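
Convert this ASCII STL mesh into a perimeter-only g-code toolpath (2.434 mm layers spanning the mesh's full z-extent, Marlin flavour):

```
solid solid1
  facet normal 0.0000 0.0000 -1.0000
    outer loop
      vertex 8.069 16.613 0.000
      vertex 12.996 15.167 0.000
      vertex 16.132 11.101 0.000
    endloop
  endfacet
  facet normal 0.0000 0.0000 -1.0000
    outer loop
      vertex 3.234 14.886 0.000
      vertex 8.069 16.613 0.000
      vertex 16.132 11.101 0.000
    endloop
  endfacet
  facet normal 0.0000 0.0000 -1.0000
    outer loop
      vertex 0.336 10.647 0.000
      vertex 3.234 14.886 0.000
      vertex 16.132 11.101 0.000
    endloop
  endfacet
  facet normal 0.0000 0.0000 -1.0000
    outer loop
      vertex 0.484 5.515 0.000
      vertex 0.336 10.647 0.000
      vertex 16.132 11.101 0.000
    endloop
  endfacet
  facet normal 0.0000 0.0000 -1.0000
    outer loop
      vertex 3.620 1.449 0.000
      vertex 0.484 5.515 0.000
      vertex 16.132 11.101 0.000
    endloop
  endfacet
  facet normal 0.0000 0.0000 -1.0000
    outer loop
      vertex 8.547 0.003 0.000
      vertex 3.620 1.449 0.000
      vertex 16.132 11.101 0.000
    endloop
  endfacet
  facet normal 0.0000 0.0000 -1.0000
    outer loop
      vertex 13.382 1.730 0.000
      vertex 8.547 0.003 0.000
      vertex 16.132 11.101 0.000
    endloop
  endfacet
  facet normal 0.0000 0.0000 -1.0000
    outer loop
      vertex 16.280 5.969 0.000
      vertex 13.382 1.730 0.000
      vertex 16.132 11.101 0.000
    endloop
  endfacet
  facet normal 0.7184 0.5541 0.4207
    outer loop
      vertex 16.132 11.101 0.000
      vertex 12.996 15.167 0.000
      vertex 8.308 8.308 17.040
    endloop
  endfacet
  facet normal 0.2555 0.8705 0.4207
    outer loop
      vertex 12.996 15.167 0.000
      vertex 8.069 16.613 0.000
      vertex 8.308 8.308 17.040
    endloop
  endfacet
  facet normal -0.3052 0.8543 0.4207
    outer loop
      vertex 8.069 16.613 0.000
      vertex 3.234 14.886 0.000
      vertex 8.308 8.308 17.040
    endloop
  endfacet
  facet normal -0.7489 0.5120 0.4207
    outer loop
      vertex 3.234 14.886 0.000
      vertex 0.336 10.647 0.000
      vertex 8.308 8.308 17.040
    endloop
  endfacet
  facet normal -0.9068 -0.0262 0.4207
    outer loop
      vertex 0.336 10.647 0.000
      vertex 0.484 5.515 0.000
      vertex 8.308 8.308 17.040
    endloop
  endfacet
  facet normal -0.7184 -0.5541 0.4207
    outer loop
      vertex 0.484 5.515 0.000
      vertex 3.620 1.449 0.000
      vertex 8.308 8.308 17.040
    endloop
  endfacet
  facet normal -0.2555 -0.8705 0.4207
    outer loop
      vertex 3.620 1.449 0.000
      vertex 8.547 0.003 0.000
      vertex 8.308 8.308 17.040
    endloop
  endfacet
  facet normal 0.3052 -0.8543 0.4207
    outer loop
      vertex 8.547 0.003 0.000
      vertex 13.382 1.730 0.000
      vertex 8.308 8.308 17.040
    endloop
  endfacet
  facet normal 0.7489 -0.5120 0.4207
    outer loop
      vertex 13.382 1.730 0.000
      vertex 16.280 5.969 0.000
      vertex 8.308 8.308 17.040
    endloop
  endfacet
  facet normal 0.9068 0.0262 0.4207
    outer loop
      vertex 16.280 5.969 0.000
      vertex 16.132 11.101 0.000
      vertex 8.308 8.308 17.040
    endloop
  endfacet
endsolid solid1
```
; perimeter-only toolpath
G21 ; units = mm
G90 ; absolute positioning
G28 ; home
; layer 1
G0 Z2.434
G0 X15.014 Y10.702
G1 X12.326 Y14.187
G1 X8.103 Y15.427
G1 X3.959 Y13.946
G1 X1.475 Y10.313
G1 X1.602 Y5.914
G1 X4.290 Y2.429
G1 X8.513 Y1.189
G1 X12.657 Y2.670
G1 X15.141 Y6.303
G1 X15.014 Y10.702
; layer 2
G0 Z4.869
G0 X13.897 Y10.303
G1 X11.657 Y13.207
G1 X8.137 Y14.240
G1 X4.684 Y13.007
G1 X2.614 Y9.979
G1 X2.719 Y6.313
G1 X4.959 Y3.409
G1 X8.479 Y2.376
G1 X11.932 Y3.609
G1 X14.002 Y6.637
G1 X13.897 Y10.303
; layer 3
G0 Z7.303
G0 X12.779 Y9.904
G1 X10.987 Y12.227
G1 X8.171 Y13.054
G1 X5.409 Y12.067
G1 X3.753 Y9.645
G1 X3.837 Y6.712
G1 X5.629 Y4.389
G1 X8.445 Y3.562
G1 X11.207 Y4.549
G1 X12.863 Y6.971
G1 X12.779 Y9.904
; layer 4
G0 Z9.737
G0 X11.661 Y9.505
G1 X10.317 Y11.248
G1 X8.206 Y11.867
G1 X6.133 Y11.127
G1 X4.891 Y9.310
G1 X4.955 Y7.111
G1 X6.299 Y5.368
G1 X8.410 Y4.749
G1 X10.483 Y5.489
G1 X11.725 Y7.306
G1 X11.661 Y9.505
; layer 5
G0 Z12.171
G0 X10.543 Y9.106
G1 X9.647 Y10.268
G1 X8.240 Y10.681
G1 X6.858 Y10.187
G1 X6.030 Y8.976
G1 X6.073 Y7.510
G1 X6.969 Y6.348
G1 X8.376 Y5.935
G1 X9.758 Y6.429
G1 X10.586 Y7.640
G1 X10.543 Y9.106
; layer 6
G0 Z14.606
G0 X9.426 Y8.707
G1 X8.978 Y9.288
G1 X8.274 Y9.494
G1 X7.583 Y9.248
G1 X7.169 Y8.642
G1 X7.190 Y7.909
G1 X7.638 Y7.328
G1 X8.342 Y7.122
G1 X9.033 Y7.368
G1 X9.447 Y7.974
G1 X9.426 Y8.707
M2 ; end

The solid is a regular 10-sided pyramid, base circumscribed radius ≈ 8.31 mm, apex at z ≈ 17 mm. Slicing at Δz = 2.434 mm — 7 equal slices spanning the solid's height, so layer i sits at z = i·h/7 — gives 6 non-empty perimeters. Each is a 10-segment closed polygon; G0 lifts to the layer z and rapids to the start vertex, then G1 traces the edges. The cross-section shrinks linearly with z (the slice at the apex is degenerate and omitted).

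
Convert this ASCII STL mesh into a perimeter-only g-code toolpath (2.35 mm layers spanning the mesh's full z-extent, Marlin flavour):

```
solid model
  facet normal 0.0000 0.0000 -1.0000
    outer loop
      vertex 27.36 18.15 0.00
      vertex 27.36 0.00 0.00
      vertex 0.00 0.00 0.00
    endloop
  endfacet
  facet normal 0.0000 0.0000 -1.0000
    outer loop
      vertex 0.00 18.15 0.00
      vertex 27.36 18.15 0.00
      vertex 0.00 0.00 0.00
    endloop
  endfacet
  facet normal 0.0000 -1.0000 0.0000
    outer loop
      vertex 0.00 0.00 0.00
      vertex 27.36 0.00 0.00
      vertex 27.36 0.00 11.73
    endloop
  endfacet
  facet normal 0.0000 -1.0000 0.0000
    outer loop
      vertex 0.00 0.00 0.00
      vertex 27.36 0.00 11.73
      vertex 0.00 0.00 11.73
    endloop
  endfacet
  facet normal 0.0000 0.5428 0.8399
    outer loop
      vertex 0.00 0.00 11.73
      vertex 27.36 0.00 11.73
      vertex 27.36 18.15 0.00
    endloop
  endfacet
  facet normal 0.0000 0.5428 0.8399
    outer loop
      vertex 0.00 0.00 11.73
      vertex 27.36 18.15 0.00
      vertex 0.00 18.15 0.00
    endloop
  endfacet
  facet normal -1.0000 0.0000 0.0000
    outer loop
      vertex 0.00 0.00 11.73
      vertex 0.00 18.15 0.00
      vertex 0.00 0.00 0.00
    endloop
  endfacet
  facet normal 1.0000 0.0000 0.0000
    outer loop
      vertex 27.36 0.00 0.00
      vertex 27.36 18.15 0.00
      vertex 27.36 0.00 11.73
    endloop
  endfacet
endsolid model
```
; perimeter-only toolpath
G21 ; units = mm
G90 ; absolute positioning
G28 ; home
; layer 1
G0 Z2.35
G0 X0.00 Y0.00
G1 X27.36 Y0.00
G1 X27.36 Y14.52
G1 X0.00 Y14.52
G1 X0.00 Y0.00
; layer 2
G0 Z4.69
G0 X0.00 Y0.00
G1 X27.36 Y0.00
G1 X27.36 Y10.89
G1 X0.00 Y10.89
G1 X0.00 Y0.00
; layer 3
G0 Z7.04
G0 X0.00 Y0.00
G1 X27.36 Y0.00
G1 X27.36 Y7.26
G1 X0.00 Y7.26
G1 X0.00 Y0.00
; layer 4
G0 Z9.38
G0 X0.00 Y0.00
G1 X27.36 Y0.00
G1 X27.36 Y3.63
G1 X0.00 Y3.63
G1 X0.00 Y0.00
M2 ; end

The solid is a wedge (ramp): 27.4 × 18.1 mm base, rising to 11.7 mm along the y=0 edge and sloping linearly to z=0 at y=18.1. Slicing at Δz = 2.35 mm — 5 equal slices spanning the solid's height, so layer i sits at z = i·h/5 — gives 4 non-empty perimeters. Each is a 4-segment closed polygon; G0 lifts to the layer z and rapids to the start vertex, then G1 traces the edges. The cross-section shrinks linearly with z (the slice at the apex is degenerate and omitted).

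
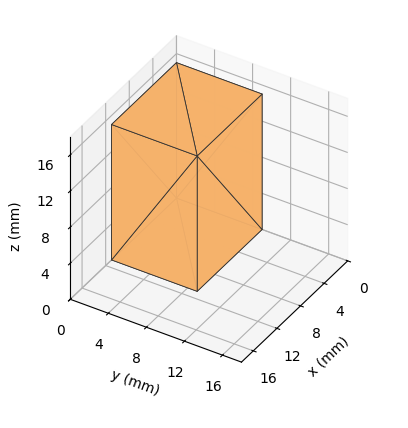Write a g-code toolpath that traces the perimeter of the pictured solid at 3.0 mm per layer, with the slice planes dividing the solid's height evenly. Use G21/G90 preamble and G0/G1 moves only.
Reading the render: the shape is a rectangular box, roughly 11 × 9 mm footprint and 15 mm tall (dimensions read to the nearest mm from the axis ticks). For the g-code, the solid's height is divided into equal slices at the stated Δz and each level perimeter traced with G1 moves after a G0 lift.

; perimeter-only toolpath
G21 ; units = mm
G90 ; absolute positioning
G28 ; home
; layer 1
G0 Z3.0
G0 X0.0 Y0.0
G1 X11.0 Y0.0
G1 X11.0 Y9.0
G1 X0.0 Y9.0
G1 X0.0 Y0.0
; layer 2
G0 Z6.0
G0 X0.0 Y0.0
G1 X11.0 Y0.0
G1 X11.0 Y9.0
G1 X0.0 Y9.0
G1 X0.0 Y0.0
; layer 3
G0 Z9.0
G0 X0.0 Y0.0
G1 X11.0 Y0.0
G1 X11.0 Y9.0
G1 X0.0 Y9.0
G1 X0.0 Y0.0
; layer 4
G0 Z12.0
G0 X0.0 Y0.0
G1 X11.0 Y0.0
G1 X11.0 Y9.0
G1 X0.0 Y9.0
G1 X0.0 Y0.0
; layer 5
G0 Z15.0
G0 X0.0 Y0.0
G1 X11.0 Y0.0
G1 X11.0 Y9.0
G1 X0.0 Y9.0
G1 X0.0 Y0.0
M2 ; end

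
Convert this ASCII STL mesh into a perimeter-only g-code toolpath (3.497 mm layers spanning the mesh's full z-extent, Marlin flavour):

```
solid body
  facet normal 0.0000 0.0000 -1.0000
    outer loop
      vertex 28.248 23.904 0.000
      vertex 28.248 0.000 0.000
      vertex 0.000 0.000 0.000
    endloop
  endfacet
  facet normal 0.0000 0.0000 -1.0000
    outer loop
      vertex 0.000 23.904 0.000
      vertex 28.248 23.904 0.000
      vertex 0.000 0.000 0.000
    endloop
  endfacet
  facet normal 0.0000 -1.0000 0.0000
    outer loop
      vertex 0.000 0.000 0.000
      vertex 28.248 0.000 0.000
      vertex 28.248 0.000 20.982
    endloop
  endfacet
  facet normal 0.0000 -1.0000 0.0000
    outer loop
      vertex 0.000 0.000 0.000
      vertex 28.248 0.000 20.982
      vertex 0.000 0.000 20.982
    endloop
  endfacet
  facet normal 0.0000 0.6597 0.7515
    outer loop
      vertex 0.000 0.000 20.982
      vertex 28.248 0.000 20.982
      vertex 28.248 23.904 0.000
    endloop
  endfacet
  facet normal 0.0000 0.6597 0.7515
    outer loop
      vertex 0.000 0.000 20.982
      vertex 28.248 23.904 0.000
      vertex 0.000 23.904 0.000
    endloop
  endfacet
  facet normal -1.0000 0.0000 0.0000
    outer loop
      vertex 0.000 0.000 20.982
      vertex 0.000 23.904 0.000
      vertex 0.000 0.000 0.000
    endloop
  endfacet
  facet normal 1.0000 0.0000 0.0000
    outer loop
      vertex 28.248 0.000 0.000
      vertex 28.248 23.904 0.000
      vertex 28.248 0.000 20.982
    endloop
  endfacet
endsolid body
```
; perimeter-only toolpath
G21 ; units = mm
G90 ; absolute positioning
G28 ; home
; layer 1
G0 Z3.497
G0 X0.000 Y0.000
G1 X28.248 Y0.000
G1 X28.248 Y19.920
G1 X0.000 Y19.920
G1 X0.000 Y0.000
; layer 2
G0 Z6.994
G0 X0.000 Y0.000
G1 X28.248 Y0.000
G1 X28.248 Y15.936
G1 X0.000 Y15.936
G1 X0.000 Y0.000
; layer 3
G0 Z10.491
G0 X0.000 Y0.000
G1 X28.248 Y0.000
G1 X28.248 Y11.952
G1 X0.000 Y11.952
G1 X0.000 Y0.000
; layer 4
G0 Z13.988
G0 X0.000 Y0.000
G1 X28.248 Y0.000
G1 X28.248 Y7.968
G1 X0.000 Y7.968
G1 X0.000 Y0.000
; layer 5
G0 Z17.485
G0 X0.000 Y0.000
G1 X28.248 Y0.000
G1 X28.248 Y3.984
G1 X0.000 Y3.984
G1 X0.000 Y0.000
M2 ; end

The solid is a wedge (ramp): 28.2 × 23.9 mm base, rising to 21 mm along the y=0 edge and sloping linearly to z=0 at y=23.9. Slicing at Δz = 3.497 mm — 6 equal slices spanning the solid's height, so layer i sits at z = i·h/6 — gives 5 non-empty perimeters. Each is a 4-segment closed polygon; G0 lifts to the layer z and rapids to the start vertex, then G1 traces the edges. The cross-section shrinks linearly with z (the slice at the apex is degenerate and omitted).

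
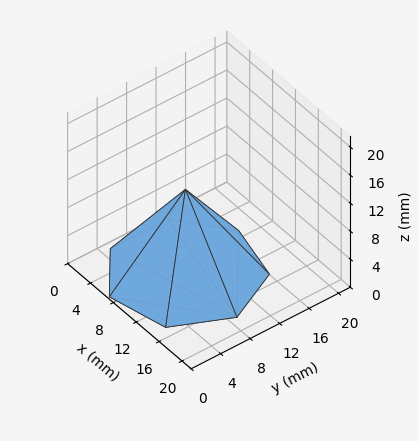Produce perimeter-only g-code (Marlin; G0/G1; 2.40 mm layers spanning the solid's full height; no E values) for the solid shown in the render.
Reading the render: the shape is a regular 7-sided pyramid, base circumscribed radius ≈ 9 mm, apex at z ≈ 12 mm (dimensions read to the nearest mm from the axis ticks). For the g-code, the solid's height is divided into equal slices at the stated Δz and each level perimeter traced with G1 moves after a G0 lift.

; perimeter-only toolpath
G21 ; units = mm
G90 ; absolute positioning
G28 ; home
; layer 1
G0 Z2.40
G0 X16.20 Y9.00
G1 X13.49 Y14.63
G1 X7.40 Y16.02
G1 X2.51 Y12.12
G1 X2.51 Y5.88
G1 X7.40 Y1.98
G1 X13.49 Y3.37
G1 X16.20 Y9.00
; layer 2
G0 Z4.80
G0 X14.40 Y9.00
G1 X12.37 Y13.22
G1 X7.80 Y14.26
G1 X4.13 Y11.34
G1 X4.13 Y6.66
G1 X7.80 Y3.74
G1 X12.37 Y4.78
G1 X14.40 Y9.00
; layer 3
G0 Z7.20
G0 X12.60 Y9.00
G1 X11.24 Y11.82
G1 X8.20 Y12.51
G1 X5.76 Y10.56
G1 X5.76 Y7.44
G1 X8.20 Y5.49
G1 X11.24 Y6.18
G1 X12.60 Y9.00
; layer 4
G0 Z9.60
G0 X10.80 Y9.00
G1 X10.12 Y10.41
G1 X8.60 Y10.75
G1 X7.38 Y9.78
G1 X7.38 Y8.22
G1 X8.60 Y7.25
G1 X10.12 Y7.59
G1 X10.80 Y9.00
M2 ; end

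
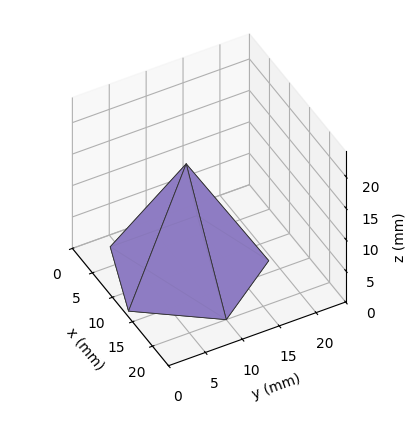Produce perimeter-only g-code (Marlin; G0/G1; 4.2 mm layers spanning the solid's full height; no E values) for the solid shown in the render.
Reading the render: the shape is a regular 5-sided pyramid, base circumscribed radius ≈ 10 mm, apex at z ≈ 17 mm (dimensions read to the nearest mm from the axis ticks). For the g-code, the solid's height is divided into equal slices at the stated Δz and each level perimeter traced with G1 moves after a G0 lift.

; perimeter-only toolpath
G21 ; units = mm
G90 ; absolute positioning
G28 ; home
; layer 1
G0 Z4.2
G0 X17.5 Y10.0
G1 X12.3 Y17.1
G1 X3.9 Y14.4
G1 X3.9 Y5.6
G1 X12.3 Y2.9
G1 X17.5 Y10.0
; layer 2
G0 Z8.5
G0 X15.0 Y10.0
G1 X11.6 Y14.8
G1 X6.0 Y12.9
G1 X6.0 Y7.0
G1 X11.6 Y5.2
G1 X15.0 Y10.0
; layer 3
G0 Z12.8
G0 X12.5 Y10.0
G1 X10.8 Y12.4
G1 X8.0 Y11.5
G1 X8.0 Y8.5
G1 X10.8 Y7.6
G1 X12.5 Y10.0
M2 ; end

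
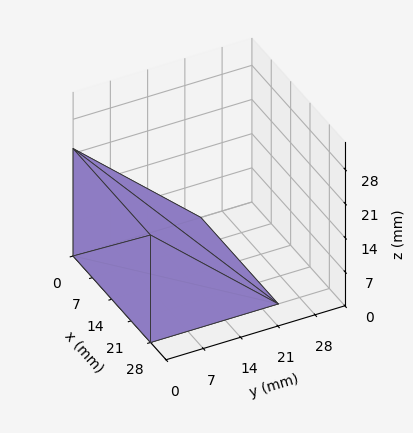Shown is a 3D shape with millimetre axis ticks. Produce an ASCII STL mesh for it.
Reading the render: the shape is a wedge (ramp): 28 × 24 mm base, rising to 22 mm along the y=0 edge and sloping linearly to z=0 at y=24 (dimensions read to the nearest mm from the axis ticks). For the STL, each face is triangulated and given an outward normal.

solid part
  facet normal 0.0000 0.0000 -1.0000
    outer loop
      vertex 28.000 24.000 0.000
      vertex 28.000 0.000 0.000
      vertex 0.000 0.000 0.000
    endloop
  endfacet
  facet normal 0.0000 0.0000 -1.0000
    outer loop
      vertex 0.000 24.000 0.000
      vertex 28.000 24.000 0.000
      vertex 0.000 0.000 0.000
    endloop
  endfacet
  facet normal 0.0000 -1.0000 0.0000
    outer loop
      vertex 0.000 0.000 0.000
      vertex 28.000 0.000 0.000
      vertex 28.000 0.000 22.000
    endloop
  endfacet
  facet normal 0.0000 -1.0000 0.0000
    outer loop
      vertex 0.000 0.000 0.000
      vertex 28.000 0.000 22.000
      vertex 0.000 0.000 22.000
    endloop
  endfacet
  facet normal 0.0000 0.6757 0.7372
    outer loop
      vertex 0.000 0.000 22.000
      vertex 28.000 0.000 22.000
      vertex 28.000 24.000 0.000
    endloop
  endfacet
  facet normal 0.0000 0.6757 0.7372
    outer loop
      vertex 0.000 0.000 22.000
      vertex 28.000 24.000 0.000
      vertex 0.000 24.000 0.000
    endloop
  endfacet
  facet normal -1.0000 0.0000 0.0000
    outer loop
      vertex 0.000 0.000 22.000
      vertex 0.000 24.000 0.000
      vertex 0.000 0.000 0.000
    endloop
  endfacet
  facet normal 1.0000 0.0000 0.0000
    outer loop
      vertex 28.000 0.000 0.000
      vertex 28.000 24.000 0.000
      vertex 28.000 0.000 22.000
    endloop
  endfacet
endsolid part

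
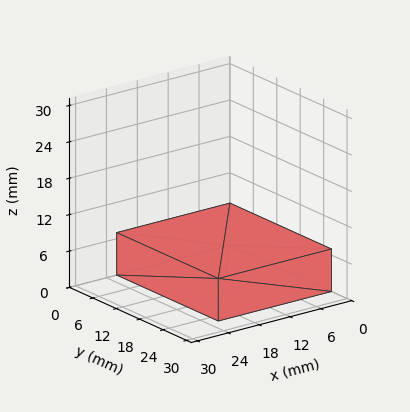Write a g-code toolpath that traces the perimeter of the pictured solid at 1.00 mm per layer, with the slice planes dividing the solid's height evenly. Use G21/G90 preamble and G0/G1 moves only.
Reading the render: the shape is a rectangular box, roughly 22 × 26 mm footprint and 7 mm tall (dimensions read to the nearest mm from the axis ticks). For the g-code, the solid's height is divided into equal slices at the stated Δz and each level perimeter traced with G1 moves after a G0 lift.

; perimeter-only toolpath
G21 ; units = mm
G90 ; absolute positioning
G28 ; home
; layer 1
G0 Z1.00
G0 X0.00 Y0.00
G1 X22.00 Y0.00
G1 X22.00 Y26.00
G1 X0.00 Y26.00
G1 X0.00 Y0.00
; layer 2
G0 Z2.00
G0 X0.00 Y0.00
G1 X22.00 Y0.00
G1 X22.00 Y26.00
G1 X0.00 Y26.00
G1 X0.00 Y0.00
; layer 3
G0 Z3.00
G0 X0.00 Y0.00
G1 X22.00 Y0.00
G1 X22.00 Y26.00
G1 X0.00 Y26.00
G1 X0.00 Y0.00
; layer 4
G0 Z4.00
G0 X0.00 Y0.00
G1 X22.00 Y0.00
G1 X22.00 Y26.00
G1 X0.00 Y26.00
G1 X0.00 Y0.00
; layer 5
G0 Z5.00
G0 X0.00 Y0.00
G1 X22.00 Y0.00
G1 X22.00 Y26.00
G1 X0.00 Y26.00
G1 X0.00 Y0.00
; layer 6
G0 Z6.00
G0 X0.00 Y0.00
G1 X22.00 Y0.00
G1 X22.00 Y26.00
G1 X0.00 Y26.00
G1 X0.00 Y0.00
; layer 7
G0 Z7.00
G0 X0.00 Y0.00
G1 X22.00 Y0.00
G1 X22.00 Y26.00
G1 X0.00 Y26.00
G1 X0.00 Y0.00
M2 ; end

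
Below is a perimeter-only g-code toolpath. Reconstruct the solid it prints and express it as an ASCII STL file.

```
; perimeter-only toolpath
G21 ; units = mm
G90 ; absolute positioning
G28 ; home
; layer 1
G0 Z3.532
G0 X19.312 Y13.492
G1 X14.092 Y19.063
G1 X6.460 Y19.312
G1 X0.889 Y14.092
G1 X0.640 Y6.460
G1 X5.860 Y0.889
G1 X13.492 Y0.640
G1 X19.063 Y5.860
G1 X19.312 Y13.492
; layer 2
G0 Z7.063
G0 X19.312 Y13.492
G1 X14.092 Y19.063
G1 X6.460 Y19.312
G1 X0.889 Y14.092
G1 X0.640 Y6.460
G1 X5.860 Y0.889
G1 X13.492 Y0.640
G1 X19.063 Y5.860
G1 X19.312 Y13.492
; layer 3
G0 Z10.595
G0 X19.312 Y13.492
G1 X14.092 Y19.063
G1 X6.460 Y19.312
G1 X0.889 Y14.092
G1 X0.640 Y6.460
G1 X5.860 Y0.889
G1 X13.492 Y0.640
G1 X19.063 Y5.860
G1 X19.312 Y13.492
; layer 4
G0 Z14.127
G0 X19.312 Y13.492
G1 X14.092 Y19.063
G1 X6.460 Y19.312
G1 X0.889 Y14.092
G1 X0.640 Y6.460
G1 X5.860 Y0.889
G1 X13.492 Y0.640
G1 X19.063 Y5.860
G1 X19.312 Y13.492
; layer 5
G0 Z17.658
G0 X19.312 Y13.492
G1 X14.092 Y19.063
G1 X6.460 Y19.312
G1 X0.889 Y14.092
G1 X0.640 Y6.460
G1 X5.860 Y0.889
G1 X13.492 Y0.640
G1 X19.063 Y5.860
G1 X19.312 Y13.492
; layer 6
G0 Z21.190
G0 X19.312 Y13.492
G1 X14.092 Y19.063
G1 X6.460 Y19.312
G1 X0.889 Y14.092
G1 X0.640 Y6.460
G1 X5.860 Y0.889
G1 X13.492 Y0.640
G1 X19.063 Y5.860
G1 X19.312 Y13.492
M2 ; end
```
solid part
  facet normal 0.0000 0.0000 -1.0000
    outer loop
      vertex 6.460 19.312 0.000
      vertex 14.092 19.063 0.000
      vertex 19.312 13.492 0.000
    endloop
  endfacet
  facet normal 0.0000 0.0000 -1.0000
    outer loop
      vertex 0.889 14.092 0.000
      vertex 6.460 19.312 0.000
      vertex 19.312 13.492 0.000
    endloop
  endfacet
  facet normal 0.0000 0.0000 -1.0000
    outer loop
      vertex 0.640 6.460 0.000
      vertex 0.889 14.092 0.000
      vertex 19.312 13.492 0.000
    endloop
  endfacet
  facet normal 0.0000 0.0000 -1.0000
    outer loop
      vertex 5.860 0.889 0.000
      vertex 0.640 6.460 0.000
      vertex 19.312 13.492 0.000
    endloop
  endfacet
  facet normal 0.0000 0.0000 -1.0000
    outer loop
      vertex 13.492 0.640 0.000
      vertex 5.860 0.889 0.000
      vertex 19.312 13.492 0.000
    endloop
  endfacet
  facet normal 0.0000 0.0000 -1.0000
    outer loop
      vertex 19.063 5.860 0.000
      vertex 13.492 0.640 0.000
      vertex 19.312 13.492 0.000
    endloop
  endfacet
  facet normal 0.0000 0.0000 1.0000
    outer loop
      vertex 19.312 13.492 21.190
      vertex 14.092 19.063 21.190
      vertex 6.460 19.312 21.190
    endloop
  endfacet
  facet normal 0.0000 0.0000 1.0000
    outer loop
      vertex 19.312 13.492 21.190
      vertex 6.460 19.312 21.190
      vertex 0.889 14.092 21.190
    endloop
  endfacet
  facet normal 0.0000 0.0000 1.0000
    outer loop
      vertex 19.312 13.492 21.190
      vertex 0.889 14.092 21.190
      vertex 0.640 6.460 21.190
    endloop
  endfacet
  facet normal 0.0000 0.0000 1.0000
    outer loop
      vertex 19.312 13.492 21.190
      vertex 0.640 6.460 21.190
      vertex 5.860 0.889 21.190
    endloop
  endfacet
  facet normal 0.0000 0.0000 1.0000
    outer loop
      vertex 19.312 13.492 21.190
      vertex 5.860 0.889 21.190
      vertex 13.492 0.640 21.190
    endloop
  endfacet
  facet normal 0.0000 0.0000 1.0000
    outer loop
      vertex 19.312 13.492 21.190
      vertex 13.492 0.640 21.190
      vertex 19.063 5.860 21.190
    endloop
  endfacet
  facet normal 0.7297 0.6837 0.0000
    outer loop
      vertex 19.312 13.492 0.000
      vertex 14.092 19.063 0.000
      vertex 14.092 19.063 21.190
    endloop
  endfacet
  facet normal 0.7297 0.6837 0.0000
    outer loop
      vertex 19.312 13.492 0.000
      vertex 14.092 19.063 21.190
      vertex 19.312 13.492 21.190
    endloop
  endfacet
  facet normal 0.0326 0.9995 0.0000
    outer loop
      vertex 14.092 19.063 0.000
      vertex 6.460 19.312 0.000
      vertex 6.460 19.312 21.190
    endloop
  endfacet
  facet normal 0.0326 0.9995 0.0000
    outer loop
      vertex 14.092 19.063 0.000
      vertex 6.460 19.312 21.190
      vertex 14.092 19.063 21.190
    endloop
  endfacet
  facet normal -0.6837 0.7297 0.0000
    outer loop
      vertex 6.460 19.312 0.000
      vertex 0.889 14.092 0.000
      vertex 0.889 14.092 21.190
    endloop
  endfacet
  facet normal -0.6837 0.7297 0.0000
    outer loop
      vertex 6.460 19.312 0.000
      vertex 0.889 14.092 21.190
      vertex 6.460 19.312 21.190
    endloop
  endfacet
  facet normal -0.9995 0.0326 0.0000
    outer loop
      vertex 0.889 14.092 0.000
      vertex 0.640 6.460 0.000
      vertex 0.640 6.460 21.190
    endloop
  endfacet
  facet normal -0.9995 0.0326 0.0000
    outer loop
      vertex 0.889 14.092 0.000
      vertex 0.640 6.460 21.190
      vertex 0.889 14.092 21.190
    endloop
  endfacet
  facet normal -0.7297 -0.6837 0.0000
    outer loop
      vertex 0.640 6.460 0.000
      vertex 5.860 0.889 0.000
      vertex 5.860 0.889 21.190
    endloop
  endfacet
  facet normal -0.7297 -0.6837 0.0000
    outer loop
      vertex 0.640 6.460 0.000
      vertex 5.860 0.889 21.190
      vertex 0.640 6.460 21.190
    endloop
  endfacet
  facet normal -0.0326 -0.9995 0.0000
    outer loop
      vertex 5.860 0.889 0.000
      vertex 13.492 0.640 0.000
      vertex 13.492 0.640 21.190
    endloop
  endfacet
  facet normal -0.0326 -0.9995 0.0000
    outer loop
      vertex 5.860 0.889 0.000
      vertex 13.492 0.640 21.190
      vertex 5.860 0.889 21.190
    endloop
  endfacet
  facet normal 0.6837 -0.7297 0.0000
    outer loop
      vertex 13.492 0.640 0.000
      vertex 19.063 5.860 0.000
      vertex 19.063 5.860 21.190
    endloop
  endfacet
  facet normal 0.6837 -0.7297 0.0000
    outer loop
      vertex 13.492 0.640 0.000
      vertex 19.063 5.860 21.190
      vertex 13.492 0.640 21.190
    endloop
  endfacet
  facet normal 0.9995 -0.0326 0.0000
    outer loop
      vertex 19.063 5.860 0.000
      vertex 19.312 13.492 0.000
      vertex 19.312 13.492 21.190
    endloop
  endfacet
  facet normal 0.9995 -0.0326 0.0000
    outer loop
      vertex 19.063 5.860 0.000
      vertex 19.312 13.492 21.190
      vertex 19.063 5.860 21.190
    endloop
  endfacet
endsolid part

The G0 Z moves step by Δz≈3.532 mm. Every layer's G1 loop is the same polygon, so the solid is a straight extrusion of it from z=0 to z≈21.2. Closing with flat bottom and top caps and triangulating gives 28 facets — a regular 8-sided prism (a cylinder approximated with 8 flat sides), circumscribed radius ≈ 9.98 mm, height ≈ 21.2 mm.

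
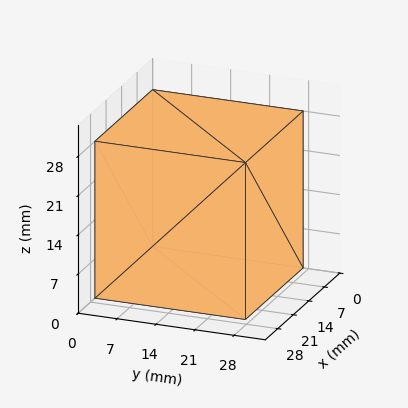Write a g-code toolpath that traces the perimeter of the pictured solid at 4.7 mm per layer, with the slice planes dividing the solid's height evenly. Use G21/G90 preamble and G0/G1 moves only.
Reading the render: the shape is a rectangular box, roughly 26 × 27 mm footprint and 28 mm tall (dimensions read to the nearest mm from the axis ticks). For the g-code, the solid's height is divided into equal slices at the stated Δz and each level perimeter traced with G1 moves after a G0 lift.

; perimeter-only toolpath
G21 ; units = mm
G90 ; absolute positioning
G28 ; home
; layer 1
G0 Z4.7
G0 X0.0 Y0.0
G1 X26.0 Y0.0
G1 X26.0 Y27.0
G1 X0.0 Y27.0
G1 X0.0 Y0.0
; layer 2
G0 Z9.3
G0 X0.0 Y0.0
G1 X26.0 Y0.0
G1 X26.0 Y27.0
G1 X0.0 Y27.0
G1 X0.0 Y0.0
; layer 3
G0 Z14.0
G0 X0.0 Y0.0
G1 X26.0 Y0.0
G1 X26.0 Y27.0
G1 X0.0 Y27.0
G1 X0.0 Y0.0
; layer 4
G0 Z18.7
G0 X0.0 Y0.0
G1 X26.0 Y0.0
G1 X26.0 Y27.0
G1 X0.0 Y27.0
G1 X0.0 Y0.0
; layer 5
G0 Z23.3
G0 X0.0 Y0.0
G1 X26.0 Y0.0
G1 X26.0 Y27.0
G1 X0.0 Y27.0
G1 X0.0 Y0.0
; layer 6
G0 Z28.0
G0 X0.0 Y0.0
G1 X26.0 Y0.0
G1 X26.0 Y27.0
G1 X0.0 Y27.0
G1 X0.0 Y0.0
M2 ; end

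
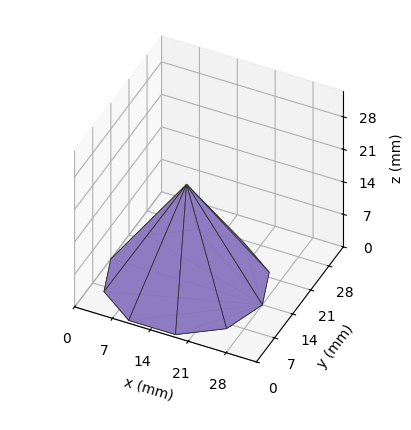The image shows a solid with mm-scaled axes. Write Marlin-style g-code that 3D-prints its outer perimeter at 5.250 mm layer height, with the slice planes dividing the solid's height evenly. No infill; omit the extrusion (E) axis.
Reading the render: the shape is a regular 10-sided pyramid, base circumscribed radius ≈ 14 mm, apex at z ≈ 21 mm (dimensions read to the nearest mm from the axis ticks). For the g-code, the solid's height is divided into equal slices at the stated Δz and each level perimeter traced with G1 moves after a G0 lift.

; perimeter-only toolpath
G21 ; units = mm
G90 ; absolute positioning
G28 ; home
; layer 1
G0 Z5.250
G0 X24.500 Y14.000
G1 X22.495 Y20.172
G1 X17.245 Y23.986
G1 X10.755 Y23.986
G1 X5.505 Y20.172
G1 X3.500 Y14.000
G1 X5.505 Y7.828
G1 X10.755 Y4.014
G1 X17.245 Y4.014
G1 X22.495 Y7.828
G1 X24.500 Y14.000
; layer 2
G0 Z10.500
G0 X21.000 Y14.000
G1 X19.663 Y18.114
G1 X16.163 Y20.657
G1 X11.837 Y20.657
G1 X8.337 Y18.114
G1 X7.000 Y14.000
G1 X8.337 Y9.886
G1 X11.837 Y7.343
G1 X16.163 Y7.343
G1 X19.663 Y9.886
G1 X21.000 Y14.000
; layer 3
G0 Z15.750
G0 X17.500 Y14.000
G1 X16.831 Y16.057
G1 X15.082 Y17.329
G1 X12.918 Y17.329
G1 X11.168 Y16.057
G1 X10.500 Y14.000
G1 X11.168 Y11.943
G1 X12.918 Y10.671
G1 X15.082 Y10.671
G1 X16.831 Y11.943
G1 X17.500 Y14.000
M2 ; end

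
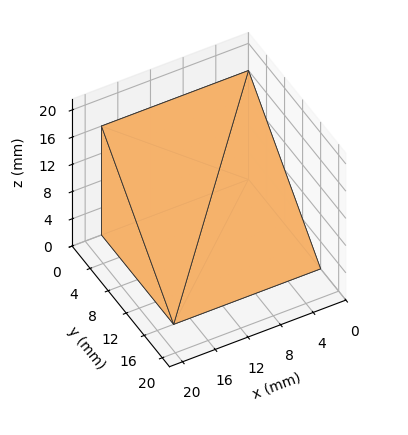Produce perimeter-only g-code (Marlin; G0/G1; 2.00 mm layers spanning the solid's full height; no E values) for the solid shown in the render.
Reading the render: the shape is a wedge (ramp): 18 × 16 mm base, rising to 16 mm along the y=0 edge and sloping linearly to z=0 at y=16 (dimensions read to the nearest mm from the axis ticks). For the g-code, the solid's height is divided into equal slices at the stated Δz and each level perimeter traced with G1 moves after a G0 lift.

; perimeter-only toolpath
G21 ; units = mm
G90 ; absolute positioning
G28 ; home
; layer 1
G0 Z2.00
G0 X0.00 Y0.00
G1 X18.00 Y0.00
G1 X18.00 Y14.00
G1 X0.00 Y14.00
G1 X0.00 Y0.00
; layer 2
G0 Z4.00
G0 X0.00 Y0.00
G1 X18.00 Y0.00
G1 X18.00 Y12.00
G1 X0.00 Y12.00
G1 X0.00 Y0.00
; layer 3
G0 Z6.00
G0 X0.00 Y0.00
G1 X18.00 Y0.00
G1 X18.00 Y10.00
G1 X0.00 Y10.00
G1 X0.00 Y0.00
; layer 4
G0 Z8.00
G0 X0.00 Y0.00
G1 X18.00 Y0.00
G1 X18.00 Y8.00
G1 X0.00 Y8.00
G1 X0.00 Y0.00
; layer 5
G0 Z10.00
G0 X0.00 Y0.00
G1 X18.00 Y0.00
G1 X18.00 Y6.00
G1 X0.00 Y6.00
G1 X0.00 Y0.00
; layer 6
G0 Z12.00
G0 X0.00 Y0.00
G1 X18.00 Y0.00
G1 X18.00 Y4.00
G1 X0.00 Y4.00
G1 X0.00 Y0.00
; layer 7
G0 Z14.00
G0 X0.00 Y0.00
G1 X18.00 Y0.00
G1 X18.00 Y2.00
G1 X0.00 Y2.00
G1 X0.00 Y0.00
M2 ; end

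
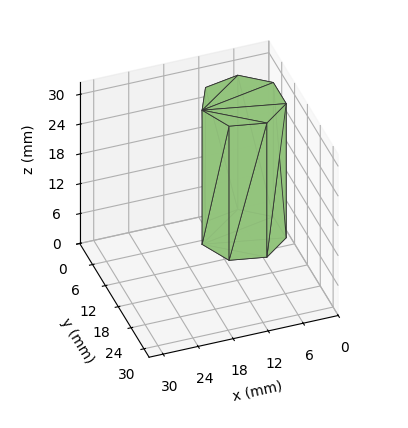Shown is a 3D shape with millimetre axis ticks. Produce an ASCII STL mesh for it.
Reading the render: the shape is a regular 7-sided prism (a cylinder approximated with 7 flat sides), circumscribed radius ≈ 7 mm, height ≈ 27 mm (dimensions read to the nearest mm from the axis ticks). For the STL, each face is triangulated and given an outward normal.

solid part
  facet normal 0.0000 0.0000 -1.0000
    outer loop
      vertex 5.4 13.8 0.0
      vertex 11.4 12.5 0.0
      vertex 14.0 7.0 0.0
    endloop
  endfacet
  facet normal 0.0000 0.0000 -1.0000
    outer loop
      vertex 0.7 10.0 0.0
      vertex 5.4 13.8 0.0
      vertex 14.0 7.0 0.0
    endloop
  endfacet
  facet normal 0.0000 0.0000 -1.0000
    outer loop
      vertex 0.7 4.0 0.0
      vertex 0.7 10.0 0.0
      vertex 14.0 7.0 0.0
    endloop
  endfacet
  facet normal 0.0000 0.0000 -1.0000
    outer loop
      vertex 5.4 0.2 0.0
      vertex 0.7 4.0 0.0
      vertex 14.0 7.0 0.0
    endloop
  endfacet
  facet normal 0.0000 0.0000 -1.0000
    outer loop
      vertex 11.4 1.5 0.0
      vertex 5.4 0.2 0.0
      vertex 14.0 7.0 0.0
    endloop
  endfacet
  facet normal 0.0000 0.0000 1.0000
    outer loop
      vertex 14.0 7.0 27.0
      vertex 11.4 12.5 27.0
      vertex 5.4 13.8 27.0
    endloop
  endfacet
  facet normal 0.0000 0.0000 1.0000
    outer loop
      vertex 14.0 7.0 27.0
      vertex 5.4 13.8 27.0
      vertex 0.7 10.0 27.0
    endloop
  endfacet
  facet normal 0.0000 0.0000 1.0000
    outer loop
      vertex 14.0 7.0 27.0
      vertex 0.7 10.0 27.0
      vertex 0.7 4.0 27.0
    endloop
  endfacet
  facet normal 0.0000 0.0000 1.0000
    outer loop
      vertex 14.0 7.0 27.0
      vertex 0.7 4.0 27.0
      vertex 5.4 0.2 27.0
    endloop
  endfacet
  facet normal 0.0000 0.0000 1.0000
    outer loop
      vertex 14.0 7.0 27.0
      vertex 5.4 0.2 27.0
      vertex 11.4 1.5 27.0
    endloop
  endfacet
  facet normal 0.9041 0.4274 0.0000
    outer loop
      vertex 14.0 7.0 0.0
      vertex 11.4 12.5 0.0
      vertex 11.4 12.5 27.0
    endloop
  endfacet
  facet normal 0.9041 0.4274 0.0000
    outer loop
      vertex 14.0 7.0 0.0
      vertex 11.4 12.5 27.0
      vertex 14.0 7.0 27.0
    endloop
  endfacet
  facet normal 0.2118 0.9773 0.0000
    outer loop
      vertex 11.4 12.5 0.0
      vertex 5.4 13.8 0.0
      vertex 5.4 13.8 27.0
    endloop
  endfacet
  facet normal 0.2118 0.9773 0.0000
    outer loop
      vertex 11.4 12.5 0.0
      vertex 5.4 13.8 27.0
      vertex 11.4 12.5 27.0
    endloop
  endfacet
  facet normal -0.6287 0.7776 0.0000
    outer loop
      vertex 5.4 13.8 0.0
      vertex 0.7 10.0 0.0
      vertex 0.7 10.0 27.0
    endloop
  endfacet
  facet normal -0.6287 0.7776 0.0000
    outer loop
      vertex 5.4 13.8 0.0
      vertex 0.7 10.0 27.0
      vertex 5.4 13.8 27.0
    endloop
  endfacet
  facet normal -1.0000 0.0000 0.0000
    outer loop
      vertex 0.7 10.0 0.0
      vertex 0.7 4.0 0.0
      vertex 0.7 4.0 27.0
    endloop
  endfacet
  facet normal -1.0000 0.0000 0.0000
    outer loop
      vertex 0.7 10.0 0.0
      vertex 0.7 4.0 27.0
      vertex 0.7 10.0 27.0
    endloop
  endfacet
  facet normal -0.6287 -0.7776 0.0000
    outer loop
      vertex 0.7 4.0 0.0
      vertex 5.4 0.2 0.0
      vertex 5.4 0.2 27.0
    endloop
  endfacet
  facet normal -0.6287 -0.7776 0.0000
    outer loop
      vertex 0.7 4.0 0.0
      vertex 5.4 0.2 27.0
      vertex 0.7 4.0 27.0
    endloop
  endfacet
  facet normal 0.2118 -0.9773 0.0000
    outer loop
      vertex 5.4 0.2 0.0
      vertex 11.4 1.5 0.0
      vertex 11.4 1.5 27.0
    endloop
  endfacet
  facet normal 0.2118 -0.9773 0.0000
    outer loop
      vertex 5.4 0.2 0.0
      vertex 11.4 1.5 27.0
      vertex 5.4 0.2 27.0
    endloop
  endfacet
  facet normal 0.9041 -0.4274 0.0000
    outer loop
      vertex 11.4 1.5 0.0
      vertex 14.0 7.0 0.0
      vertex 14.0 7.0 27.0
    endloop
  endfacet
  facet normal 0.9041 -0.4274 0.0000
    outer loop
      vertex 11.4 1.5 0.0
      vertex 14.0 7.0 27.0
      vertex 11.4 1.5 27.0
    endloop
  endfacet
endsolid part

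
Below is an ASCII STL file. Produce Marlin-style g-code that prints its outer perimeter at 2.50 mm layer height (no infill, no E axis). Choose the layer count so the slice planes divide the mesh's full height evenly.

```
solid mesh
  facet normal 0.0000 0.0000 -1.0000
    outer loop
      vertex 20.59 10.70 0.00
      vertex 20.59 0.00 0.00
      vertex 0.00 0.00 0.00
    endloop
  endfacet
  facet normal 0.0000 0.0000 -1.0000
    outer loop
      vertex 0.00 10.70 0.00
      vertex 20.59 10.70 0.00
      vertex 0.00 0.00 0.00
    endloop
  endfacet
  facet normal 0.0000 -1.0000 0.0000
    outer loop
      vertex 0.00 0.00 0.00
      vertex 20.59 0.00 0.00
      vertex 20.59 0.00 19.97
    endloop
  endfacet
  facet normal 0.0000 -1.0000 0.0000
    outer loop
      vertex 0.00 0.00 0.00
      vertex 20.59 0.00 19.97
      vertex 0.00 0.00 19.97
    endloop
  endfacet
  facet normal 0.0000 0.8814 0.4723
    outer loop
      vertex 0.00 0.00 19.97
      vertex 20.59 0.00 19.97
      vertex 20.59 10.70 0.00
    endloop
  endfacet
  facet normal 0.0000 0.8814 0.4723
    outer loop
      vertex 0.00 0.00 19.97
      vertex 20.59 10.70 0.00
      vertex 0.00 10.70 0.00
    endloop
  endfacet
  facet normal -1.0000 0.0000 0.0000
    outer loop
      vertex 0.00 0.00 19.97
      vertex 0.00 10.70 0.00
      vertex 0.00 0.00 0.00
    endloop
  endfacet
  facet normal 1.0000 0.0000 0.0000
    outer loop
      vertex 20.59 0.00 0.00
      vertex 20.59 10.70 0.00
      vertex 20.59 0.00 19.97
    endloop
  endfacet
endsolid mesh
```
; perimeter-only toolpath
G21 ; units = mm
G90 ; absolute positioning
G28 ; home
; layer 1
G0 Z2.50
G0 X0.00 Y0.00
G1 X20.59 Y0.00
G1 X20.59 Y9.36
G1 X0.00 Y9.36
G1 X0.00 Y0.00
; layer 2
G0 Z4.99
G0 X0.00 Y0.00
G1 X20.59 Y0.00
G1 X20.59 Y8.02
G1 X0.00 Y8.02
G1 X0.00 Y0.00
; layer 3
G0 Z7.49
G0 X0.00 Y0.00
G1 X20.59 Y0.00
G1 X20.59 Y6.69
G1 X0.00 Y6.69
G1 X0.00 Y0.00
; layer 4
G0 Z9.98
G0 X0.00 Y0.00
G1 X20.59 Y0.00
G1 X20.59 Y5.35
G1 X0.00 Y5.35
G1 X0.00 Y0.00
; layer 5
G0 Z12.48
G0 X0.00 Y0.00
G1 X20.59 Y0.00
G1 X20.59 Y4.01
G1 X0.00 Y4.01
G1 X0.00 Y0.00
; layer 6
G0 Z14.98
G0 X0.00 Y0.00
G1 X20.59 Y0.00
G1 X20.59 Y2.67
G1 X0.00 Y2.67
G1 X0.00 Y0.00
; layer 7
G0 Z17.47
G0 X0.00 Y0.00
G1 X20.59 Y0.00
G1 X20.59 Y1.34
G1 X0.00 Y1.34
G1 X0.00 Y0.00
M2 ; end

The solid is a wedge (ramp): 20.6 × 10.7 mm base, rising to 20 mm along the y=0 edge and sloping linearly to z=0 at y=10.7. Slicing at Δz = 2.50 mm — 8 equal slices spanning the solid's height, so layer i sits at z = i·h/8 — gives 7 non-empty perimeters. Each is a 4-segment closed polygon; G0 lifts to the layer z and rapids to the start vertex, then G1 traces the edges. The cross-section shrinks linearly with z (the slice at the apex is degenerate and omitted).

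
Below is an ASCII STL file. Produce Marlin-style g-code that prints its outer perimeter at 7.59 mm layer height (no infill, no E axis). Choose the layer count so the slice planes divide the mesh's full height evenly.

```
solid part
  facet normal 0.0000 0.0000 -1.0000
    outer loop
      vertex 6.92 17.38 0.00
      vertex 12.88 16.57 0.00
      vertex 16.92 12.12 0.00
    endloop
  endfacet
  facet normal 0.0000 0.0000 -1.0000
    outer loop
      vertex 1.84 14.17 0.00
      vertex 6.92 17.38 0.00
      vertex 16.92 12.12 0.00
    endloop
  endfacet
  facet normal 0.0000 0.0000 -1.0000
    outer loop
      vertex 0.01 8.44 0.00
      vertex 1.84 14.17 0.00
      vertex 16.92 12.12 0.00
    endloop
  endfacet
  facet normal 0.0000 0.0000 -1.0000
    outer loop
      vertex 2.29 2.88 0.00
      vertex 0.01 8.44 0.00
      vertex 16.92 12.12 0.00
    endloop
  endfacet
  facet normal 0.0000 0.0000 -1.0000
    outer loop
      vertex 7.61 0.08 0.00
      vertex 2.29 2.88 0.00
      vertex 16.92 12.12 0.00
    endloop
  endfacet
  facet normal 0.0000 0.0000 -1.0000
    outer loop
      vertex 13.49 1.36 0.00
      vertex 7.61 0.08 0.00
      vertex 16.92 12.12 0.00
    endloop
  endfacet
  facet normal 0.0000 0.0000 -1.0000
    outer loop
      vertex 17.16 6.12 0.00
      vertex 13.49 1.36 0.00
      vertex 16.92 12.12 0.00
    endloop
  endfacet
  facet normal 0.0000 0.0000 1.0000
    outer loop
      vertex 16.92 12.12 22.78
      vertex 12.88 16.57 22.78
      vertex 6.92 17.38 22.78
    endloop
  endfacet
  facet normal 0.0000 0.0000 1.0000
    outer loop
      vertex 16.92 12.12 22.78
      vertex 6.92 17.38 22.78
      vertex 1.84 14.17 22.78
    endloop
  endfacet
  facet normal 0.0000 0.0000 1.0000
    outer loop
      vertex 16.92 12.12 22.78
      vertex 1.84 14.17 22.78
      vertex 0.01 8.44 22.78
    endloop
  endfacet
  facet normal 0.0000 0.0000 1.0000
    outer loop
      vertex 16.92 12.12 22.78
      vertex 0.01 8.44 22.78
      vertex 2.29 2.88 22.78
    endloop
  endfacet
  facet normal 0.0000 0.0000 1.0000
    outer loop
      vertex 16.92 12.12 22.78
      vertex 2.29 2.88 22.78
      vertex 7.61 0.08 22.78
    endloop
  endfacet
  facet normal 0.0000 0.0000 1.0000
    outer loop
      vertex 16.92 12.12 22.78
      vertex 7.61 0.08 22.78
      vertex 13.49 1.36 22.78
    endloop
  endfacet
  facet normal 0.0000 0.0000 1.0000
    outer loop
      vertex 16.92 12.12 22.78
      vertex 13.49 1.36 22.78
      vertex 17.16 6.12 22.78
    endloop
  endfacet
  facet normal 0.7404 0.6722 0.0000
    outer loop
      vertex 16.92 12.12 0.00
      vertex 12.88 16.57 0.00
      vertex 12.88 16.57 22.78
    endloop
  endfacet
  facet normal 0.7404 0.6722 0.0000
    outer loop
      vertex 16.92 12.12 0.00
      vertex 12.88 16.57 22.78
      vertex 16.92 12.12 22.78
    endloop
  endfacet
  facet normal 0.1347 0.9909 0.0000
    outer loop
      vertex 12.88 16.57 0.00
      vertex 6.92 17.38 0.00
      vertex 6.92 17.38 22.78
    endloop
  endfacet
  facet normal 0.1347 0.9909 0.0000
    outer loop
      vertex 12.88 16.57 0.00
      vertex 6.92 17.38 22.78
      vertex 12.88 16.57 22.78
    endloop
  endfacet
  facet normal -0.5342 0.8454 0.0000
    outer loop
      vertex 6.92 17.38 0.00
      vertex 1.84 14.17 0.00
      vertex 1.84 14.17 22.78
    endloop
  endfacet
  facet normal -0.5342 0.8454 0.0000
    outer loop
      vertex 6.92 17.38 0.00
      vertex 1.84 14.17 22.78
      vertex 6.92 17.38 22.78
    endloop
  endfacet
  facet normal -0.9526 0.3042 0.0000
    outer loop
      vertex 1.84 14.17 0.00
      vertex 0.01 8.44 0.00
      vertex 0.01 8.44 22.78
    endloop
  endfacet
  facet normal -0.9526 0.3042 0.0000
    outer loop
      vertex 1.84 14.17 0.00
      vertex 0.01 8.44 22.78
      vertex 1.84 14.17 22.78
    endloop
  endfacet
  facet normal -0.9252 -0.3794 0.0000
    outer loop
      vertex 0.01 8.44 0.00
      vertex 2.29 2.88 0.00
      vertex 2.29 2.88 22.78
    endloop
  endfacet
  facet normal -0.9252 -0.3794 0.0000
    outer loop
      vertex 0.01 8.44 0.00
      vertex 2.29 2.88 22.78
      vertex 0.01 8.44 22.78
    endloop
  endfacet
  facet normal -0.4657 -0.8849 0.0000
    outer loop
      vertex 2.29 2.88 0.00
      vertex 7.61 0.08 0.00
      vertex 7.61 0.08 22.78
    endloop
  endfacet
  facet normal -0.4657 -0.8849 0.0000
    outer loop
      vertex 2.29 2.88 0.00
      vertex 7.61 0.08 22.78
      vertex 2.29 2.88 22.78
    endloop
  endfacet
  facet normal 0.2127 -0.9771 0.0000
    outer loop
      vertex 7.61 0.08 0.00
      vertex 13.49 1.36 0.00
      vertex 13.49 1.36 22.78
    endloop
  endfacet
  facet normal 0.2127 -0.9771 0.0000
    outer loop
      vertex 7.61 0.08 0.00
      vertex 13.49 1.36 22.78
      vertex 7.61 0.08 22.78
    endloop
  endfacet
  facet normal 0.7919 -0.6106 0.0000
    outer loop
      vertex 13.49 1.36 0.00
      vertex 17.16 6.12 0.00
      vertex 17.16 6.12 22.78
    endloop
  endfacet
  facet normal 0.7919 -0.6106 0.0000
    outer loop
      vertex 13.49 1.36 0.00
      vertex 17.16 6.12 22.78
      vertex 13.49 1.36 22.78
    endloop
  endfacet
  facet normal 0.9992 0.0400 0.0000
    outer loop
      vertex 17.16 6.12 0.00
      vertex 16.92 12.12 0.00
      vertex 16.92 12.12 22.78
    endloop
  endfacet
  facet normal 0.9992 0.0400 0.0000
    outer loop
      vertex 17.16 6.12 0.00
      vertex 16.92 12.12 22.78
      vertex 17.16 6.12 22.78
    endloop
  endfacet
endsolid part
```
; perimeter-only toolpath
G21 ; units = mm
G90 ; absolute positioning
G28 ; home
; layer 1
G0 Z7.59
G0 X16.92 Y12.12
G1 X12.88 Y16.57
G1 X6.92 Y17.38
G1 X1.84 Y14.17
G1 X0.01 Y8.44
G1 X2.29 Y2.88
G1 X7.61 Y0.08
G1 X13.49 Y1.36
G1 X17.16 Y6.12
G1 X16.92 Y12.12
; layer 2
G0 Z15.19
G0 X16.92 Y12.12
G1 X12.88 Y16.57
G1 X6.92 Y17.38
G1 X1.84 Y14.17
G1 X0.01 Y8.44
G1 X2.29 Y2.88
G1 X7.61 Y0.08
G1 X13.49 Y1.36
G1 X17.16 Y6.12
G1 X16.92 Y12.12
; layer 3
G0 Z22.78
G0 X16.92 Y12.12
G1 X12.88 Y16.57
G1 X6.92 Y17.38
G1 X1.84 Y14.17
G1 X0.01 Y8.44
G1 X2.29 Y2.88
G1 X7.61 Y0.08
G1 X13.49 Y1.36
G1 X17.16 Y6.12
G1 X16.92 Y12.12
M2 ; end

The solid is a regular 9-sided prism (a cylinder approximated with 9 flat sides), circumscribed radius ≈ 8.79 mm, height ≈ 22.8 mm. Slicing at Δz = 7.59 mm — 3 equal slices spanning the solid's height, so layer i sits at z = i·h/3 — gives 3 non-empty perimeters. Each is a 9-segment closed polygon; G0 lifts to the layer z and rapids to the start vertex, then G1 traces the edges.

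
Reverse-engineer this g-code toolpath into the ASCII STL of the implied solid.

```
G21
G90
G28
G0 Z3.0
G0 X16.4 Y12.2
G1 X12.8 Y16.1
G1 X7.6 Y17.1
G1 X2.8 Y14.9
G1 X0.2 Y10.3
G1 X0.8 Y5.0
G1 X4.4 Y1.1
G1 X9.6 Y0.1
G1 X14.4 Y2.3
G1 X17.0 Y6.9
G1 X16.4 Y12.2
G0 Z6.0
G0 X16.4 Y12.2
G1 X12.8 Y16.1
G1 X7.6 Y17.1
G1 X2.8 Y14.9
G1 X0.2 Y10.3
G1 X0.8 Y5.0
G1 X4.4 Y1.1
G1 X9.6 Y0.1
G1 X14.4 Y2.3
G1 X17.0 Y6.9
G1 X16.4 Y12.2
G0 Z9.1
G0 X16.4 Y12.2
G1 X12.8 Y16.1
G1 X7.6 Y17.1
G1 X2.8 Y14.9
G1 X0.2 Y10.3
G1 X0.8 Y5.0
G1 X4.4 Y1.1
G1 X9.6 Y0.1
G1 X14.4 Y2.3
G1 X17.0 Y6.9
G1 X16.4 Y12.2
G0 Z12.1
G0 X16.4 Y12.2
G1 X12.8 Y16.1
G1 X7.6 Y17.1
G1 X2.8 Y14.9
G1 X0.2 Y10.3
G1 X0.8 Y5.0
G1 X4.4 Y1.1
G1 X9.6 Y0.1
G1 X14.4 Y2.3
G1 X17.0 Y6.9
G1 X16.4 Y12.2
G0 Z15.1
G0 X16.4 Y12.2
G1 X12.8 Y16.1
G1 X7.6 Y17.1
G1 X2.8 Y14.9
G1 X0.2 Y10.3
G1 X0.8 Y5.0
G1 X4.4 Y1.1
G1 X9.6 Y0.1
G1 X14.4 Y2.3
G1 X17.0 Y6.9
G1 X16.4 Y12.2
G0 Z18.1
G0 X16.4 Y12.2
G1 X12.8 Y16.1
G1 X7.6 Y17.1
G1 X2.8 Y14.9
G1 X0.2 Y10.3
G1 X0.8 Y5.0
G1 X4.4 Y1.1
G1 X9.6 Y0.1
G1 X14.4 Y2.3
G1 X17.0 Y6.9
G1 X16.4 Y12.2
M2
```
solid part
  facet normal 0.0000 0.0000 -1.0000
    outer loop
      vertex 7.6 17.1 0.0
      vertex 12.8 16.1 0.0
      vertex 16.4 12.2 0.0
    endloop
  endfacet
  facet normal 0.0000 0.0000 -1.0000
    outer loop
      vertex 2.8 14.9 0.0
      vertex 7.6 17.1 0.0
      vertex 16.4 12.2 0.0
    endloop
  endfacet
  facet normal 0.0000 0.0000 -1.0000
    outer loop
      vertex 0.2 10.3 0.0
      vertex 2.8 14.9 0.0
      vertex 16.4 12.2 0.0
    endloop
  endfacet
  facet normal 0.0000 0.0000 -1.0000
    outer loop
      vertex 0.8 5.0 0.0
      vertex 0.2 10.3 0.0
      vertex 16.4 12.2 0.0
    endloop
  endfacet
  facet normal 0.0000 0.0000 -1.0000
    outer loop
      vertex 4.4 1.1 0.0
      vertex 0.8 5.0 0.0
      vertex 16.4 12.2 0.0
    endloop
  endfacet
  facet normal 0.0000 0.0000 -1.0000
    outer loop
      vertex 9.6 0.1 0.0
      vertex 4.4 1.1 0.0
      vertex 16.4 12.2 0.0
    endloop
  endfacet
  facet normal 0.0000 0.0000 -1.0000
    outer loop
      vertex 14.4 2.3 0.0
      vertex 9.6 0.1 0.0
      vertex 16.4 12.2 0.0
    endloop
  endfacet
  facet normal 0.0000 0.0000 -1.0000
    outer loop
      vertex 17.0 6.9 0.0
      vertex 14.4 2.3 0.0
      vertex 16.4 12.2 0.0
    endloop
  endfacet
  facet normal 0.0000 0.0000 1.0000
    outer loop
      vertex 16.4 12.2 18.1
      vertex 12.8 16.1 18.1
      vertex 7.6 17.1 18.1
    endloop
  endfacet
  facet normal 0.0000 0.0000 1.0000
    outer loop
      vertex 16.4 12.2 18.1
      vertex 7.6 17.1 18.1
      vertex 2.8 14.9 18.1
    endloop
  endfacet
  facet normal 0.0000 0.0000 1.0000
    outer loop
      vertex 16.4 12.2 18.1
      vertex 2.8 14.9 18.1
      vertex 0.2 10.3 18.1
    endloop
  endfacet
  facet normal 0.0000 0.0000 1.0000
    outer loop
      vertex 16.4 12.2 18.1
      vertex 0.2 10.3 18.1
      vertex 0.8 5.0 18.1
    endloop
  endfacet
  facet normal 0.0000 0.0000 1.0000
    outer loop
      vertex 16.4 12.2 18.1
      vertex 0.8 5.0 18.1
      vertex 4.4 1.1 18.1
    endloop
  endfacet
  facet normal 0.0000 0.0000 1.0000
    outer loop
      vertex 16.4 12.2 18.1
      vertex 4.4 1.1 18.1
      vertex 9.6 0.1 18.1
    endloop
  endfacet
  facet normal 0.0000 0.0000 1.0000
    outer loop
      vertex 16.4 12.2 18.1
      vertex 9.6 0.1 18.1
      vertex 14.4 2.3 18.1
    endloop
  endfacet
  facet normal 0.0000 0.0000 1.0000
    outer loop
      vertex 16.4 12.2 18.1
      vertex 14.4 2.3 18.1
      vertex 17.0 6.9 18.1
    endloop
  endfacet
  facet normal 0.7348 0.6783 0.0000
    outer loop
      vertex 16.4 12.2 0.0
      vertex 12.8 16.1 0.0
      vertex 12.8 16.1 18.1
    endloop
  endfacet
  facet normal 0.7348 0.6783 0.0000
    outer loop
      vertex 16.4 12.2 0.0
      vertex 12.8 16.1 18.1
      vertex 16.4 12.2 18.1
    endloop
  endfacet
  facet normal 0.1888 0.9820 0.0000
    outer loop
      vertex 12.8 16.1 0.0
      vertex 7.6 17.1 0.0
      vertex 7.6 17.1 18.1
    endloop
  endfacet
  facet normal 0.1888 0.9820 0.0000
    outer loop
      vertex 12.8 16.1 0.0
      vertex 7.6 17.1 18.1
      vertex 12.8 16.1 18.1
    endloop
  endfacet
  facet normal -0.4167 0.9091 0.0000
    outer loop
      vertex 7.6 17.1 0.0
      vertex 2.8 14.9 0.0
      vertex 2.8 14.9 18.1
    endloop
  endfacet
  facet normal -0.4167 0.9091 0.0000
    outer loop
      vertex 7.6 17.1 0.0
      vertex 2.8 14.9 18.1
      vertex 7.6 17.1 18.1
    endloop
  endfacet
  facet normal -0.8706 0.4921 0.0000
    outer loop
      vertex 2.8 14.9 0.0
      vertex 0.2 10.3 0.0
      vertex 0.2 10.3 18.1
    endloop
  endfacet
  facet normal -0.8706 0.4921 0.0000
    outer loop
      vertex 2.8 14.9 0.0
      vertex 0.2 10.3 18.1
      vertex 2.8 14.9 18.1
    endloop
  endfacet
  facet normal -0.9937 -0.1125 0.0000
    outer loop
      vertex 0.2 10.3 0.0
      vertex 0.8 5.0 0.0
      vertex 0.8 5.0 18.1
    endloop
  endfacet
  facet normal -0.9937 -0.1125 0.0000
    outer loop
      vertex 0.2 10.3 0.0
      vertex 0.8 5.0 18.1
      vertex 0.2 10.3 18.1
    endloop
  endfacet
  facet normal -0.7348 -0.6783 0.0000
    outer loop
      vertex 0.8 5.0 0.0
      vertex 4.4 1.1 0.0
      vertex 4.4 1.1 18.1
    endloop
  endfacet
  facet normal -0.7348 -0.6783 0.0000
    outer loop
      vertex 0.8 5.0 0.0
      vertex 4.4 1.1 18.1
      vertex 0.8 5.0 18.1
    endloop
  endfacet
  facet normal -0.1888 -0.9820 0.0000
    outer loop
      vertex 4.4 1.1 0.0
      vertex 9.6 0.1 0.0
      vertex 9.6 0.1 18.1
    endloop
  endfacet
  facet normal -0.1888 -0.9820 0.0000
    outer loop
      vertex 4.4 1.1 0.0
      vertex 9.6 0.1 18.1
      vertex 4.4 1.1 18.1
    endloop
  endfacet
  facet normal 0.4167 -0.9091 0.0000
    outer loop
      vertex 9.6 0.1 0.0
      vertex 14.4 2.3 0.0
      vertex 14.4 2.3 18.1
    endloop
  endfacet
  facet normal 0.4167 -0.9091 0.0000
    outer loop
      vertex 9.6 0.1 0.0
      vertex 14.4 2.3 18.1
      vertex 9.6 0.1 18.1
    endloop
  endfacet
  facet normal 0.8706 -0.4921 0.0000
    outer loop
      vertex 14.4 2.3 0.0
      vertex 17.0 6.9 0.0
      vertex 17.0 6.9 18.1
    endloop
  endfacet
  facet normal 0.8706 -0.4921 0.0000
    outer loop
      vertex 14.4 2.3 0.0
      vertex 17.0 6.9 18.1
      vertex 14.4 2.3 18.1
    endloop
  endfacet
  facet normal 0.9937 0.1125 0.0000
    outer loop
      vertex 17.0 6.9 0.0
      vertex 16.4 12.2 0.0
      vertex 16.4 12.2 18.1
    endloop
  endfacet
  facet normal 0.9937 0.1125 0.0000
    outer loop
      vertex 17.0 6.9 0.0
      vertex 16.4 12.2 18.1
      vertex 17.0 6.9 18.1
    endloop
  endfacet
endsolid part

The G0 Z moves step by Δz≈3.0 mm. Every layer's G1 loop is the same polygon, so the solid is a straight extrusion of it from z=0 to z≈18.1. Closing with flat bottom and top caps and triangulating gives 36 facets — a regular 10-sided prism (a cylinder approximated with 10 flat sides), circumscribed radius ≈ 8.6 mm, height ≈ 18.1 mm.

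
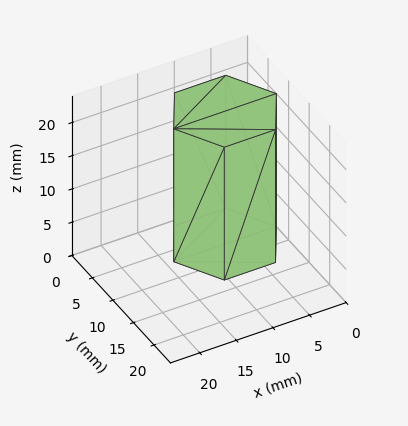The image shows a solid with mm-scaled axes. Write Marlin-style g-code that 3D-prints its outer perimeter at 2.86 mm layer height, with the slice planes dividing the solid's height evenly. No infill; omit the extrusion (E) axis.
Reading the render: the shape is a regular 6-sided prism (a cylinder approximated with 6 flat sides), circumscribed radius ≈ 7 mm, height ≈ 20 mm (dimensions read to the nearest mm from the axis ticks). For the g-code, the solid's height is divided into equal slices at the stated Δz and each level perimeter traced with G1 moves after a G0 lift.

; perimeter-only toolpath
G21 ; units = mm
G90 ; absolute positioning
G28 ; home
; layer 1
G0 Z2.86
G0 X14.00 Y7.00
G1 X10.50 Y13.06
G1 X3.50 Y13.06
G1 X0.00 Y7.00
G1 X3.50 Y0.94
G1 X10.50 Y0.94
G1 X14.00 Y7.00
; layer 2
G0 Z5.71
G0 X14.00 Y7.00
G1 X10.50 Y13.06
G1 X3.50 Y13.06
G1 X0.00 Y7.00
G1 X3.50 Y0.94
G1 X10.50 Y0.94
G1 X14.00 Y7.00
; layer 3
G0 Z8.57
G0 X14.00 Y7.00
G1 X10.50 Y13.06
G1 X3.50 Y13.06
G1 X0.00 Y7.00
G1 X3.50 Y0.94
G1 X10.50 Y0.94
G1 X14.00 Y7.00
; layer 4
G0 Z11.43
G0 X14.00 Y7.00
G1 X10.50 Y13.06
G1 X3.50 Y13.06
G1 X0.00 Y7.00
G1 X3.50 Y0.94
G1 X10.50 Y0.94
G1 X14.00 Y7.00
; layer 5
G0 Z14.29
G0 X14.00 Y7.00
G1 X10.50 Y13.06
G1 X3.50 Y13.06
G1 X0.00 Y7.00
G1 X3.50 Y0.94
G1 X10.50 Y0.94
G1 X14.00 Y7.00
; layer 6
G0 Z17.14
G0 X14.00 Y7.00
G1 X10.50 Y13.06
G1 X3.50 Y13.06
G1 X0.00 Y7.00
G1 X3.50 Y0.94
G1 X10.50 Y0.94
G1 X14.00 Y7.00
; layer 7
G0 Z20.00
G0 X14.00 Y7.00
G1 X10.50 Y13.06
G1 X3.50 Y13.06
G1 X0.00 Y7.00
G1 X3.50 Y0.94
G1 X10.50 Y0.94
G1 X14.00 Y7.00
M2 ; end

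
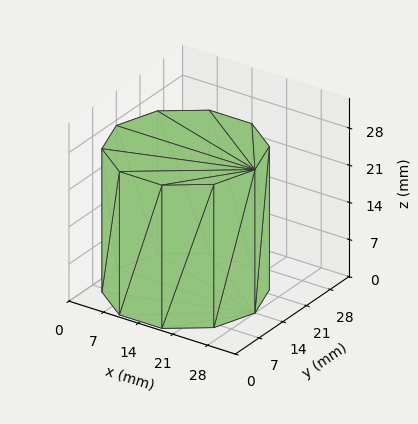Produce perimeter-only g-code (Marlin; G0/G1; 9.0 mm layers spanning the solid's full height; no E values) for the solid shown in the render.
Reading the render: the shape is a regular 10-sided prism (a cylinder approximated with 10 flat sides), circumscribed radius ≈ 14 mm, height ≈ 27 mm (dimensions read to the nearest mm from the axis ticks). For the g-code, the solid's height is divided into equal slices at the stated Δz and each level perimeter traced with G1 moves after a G0 lift.

; perimeter-only toolpath
G21 ; units = mm
G90 ; absolute positioning
G28 ; home
; layer 1
G0 Z9.0
G0 X28.0 Y14.0
G1 X25.3 Y22.2
G1 X18.3 Y27.3
G1 X9.7 Y27.3
G1 X2.7 Y22.2
G1 X0.0 Y14.0
G1 X2.7 Y5.8
G1 X9.7 Y0.7
G1 X18.3 Y0.7
G1 X25.3 Y5.8
G1 X28.0 Y14.0
; layer 2
G0 Z18.0
G0 X28.0 Y14.0
G1 X25.3 Y22.2
G1 X18.3 Y27.3
G1 X9.7 Y27.3
G1 X2.7 Y22.2
G1 X0.0 Y14.0
G1 X2.7 Y5.8
G1 X9.7 Y0.7
G1 X18.3 Y0.7
G1 X25.3 Y5.8
G1 X28.0 Y14.0
; layer 3
G0 Z27.0
G0 X28.0 Y14.0
G1 X25.3 Y22.2
G1 X18.3 Y27.3
G1 X9.7 Y27.3
G1 X2.7 Y22.2
G1 X0.0 Y14.0
G1 X2.7 Y5.8
G1 X9.7 Y0.7
G1 X18.3 Y0.7
G1 X25.3 Y5.8
G1 X28.0 Y14.0
M2 ; end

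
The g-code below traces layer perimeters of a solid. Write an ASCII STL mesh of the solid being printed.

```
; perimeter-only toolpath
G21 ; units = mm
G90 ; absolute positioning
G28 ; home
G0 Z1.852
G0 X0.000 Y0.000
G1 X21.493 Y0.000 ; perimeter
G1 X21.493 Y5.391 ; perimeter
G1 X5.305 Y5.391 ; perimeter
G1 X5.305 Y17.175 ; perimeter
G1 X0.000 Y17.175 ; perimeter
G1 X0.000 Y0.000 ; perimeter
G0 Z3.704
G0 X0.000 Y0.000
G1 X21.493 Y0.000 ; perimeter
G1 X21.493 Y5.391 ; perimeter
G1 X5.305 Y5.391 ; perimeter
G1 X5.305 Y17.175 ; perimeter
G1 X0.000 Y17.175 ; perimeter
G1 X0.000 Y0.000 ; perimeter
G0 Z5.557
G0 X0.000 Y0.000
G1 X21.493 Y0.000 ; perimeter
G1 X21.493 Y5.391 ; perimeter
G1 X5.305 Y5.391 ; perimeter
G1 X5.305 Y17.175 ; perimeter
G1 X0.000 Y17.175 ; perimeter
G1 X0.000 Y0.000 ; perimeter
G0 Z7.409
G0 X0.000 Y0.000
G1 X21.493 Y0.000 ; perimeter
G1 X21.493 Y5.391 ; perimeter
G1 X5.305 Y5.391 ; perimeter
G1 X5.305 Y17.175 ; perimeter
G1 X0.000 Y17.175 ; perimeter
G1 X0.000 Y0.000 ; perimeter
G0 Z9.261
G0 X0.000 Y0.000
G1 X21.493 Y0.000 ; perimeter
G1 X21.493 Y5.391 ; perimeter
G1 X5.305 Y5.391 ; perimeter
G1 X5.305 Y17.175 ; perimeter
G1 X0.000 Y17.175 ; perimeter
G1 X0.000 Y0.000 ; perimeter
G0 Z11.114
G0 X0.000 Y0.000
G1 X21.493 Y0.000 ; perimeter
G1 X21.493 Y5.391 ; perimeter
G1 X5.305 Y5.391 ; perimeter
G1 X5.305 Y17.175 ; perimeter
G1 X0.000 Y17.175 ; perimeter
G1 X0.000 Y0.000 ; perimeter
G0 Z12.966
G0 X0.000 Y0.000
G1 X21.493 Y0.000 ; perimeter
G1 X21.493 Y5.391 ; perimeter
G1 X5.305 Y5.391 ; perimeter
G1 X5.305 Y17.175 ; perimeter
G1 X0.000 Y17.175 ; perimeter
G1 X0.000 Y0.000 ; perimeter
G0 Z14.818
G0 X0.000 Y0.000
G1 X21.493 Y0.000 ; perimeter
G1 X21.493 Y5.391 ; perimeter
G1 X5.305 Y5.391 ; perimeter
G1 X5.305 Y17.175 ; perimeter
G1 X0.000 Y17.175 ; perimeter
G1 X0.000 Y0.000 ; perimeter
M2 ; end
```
solid part
  facet normal 0.0000 0.0000 -1.0000
    outer loop
      vertex 21.493 5.391 0.000
      vertex 21.493 0.000 0.000
      vertex 0.000 0.000 0.000
    endloop
  endfacet
  facet normal 0.0000 0.0000 -1.0000
    outer loop
      vertex 5.305 5.391 0.000
      vertex 21.493 5.391 0.000
      vertex 0.000 0.000 0.000
    endloop
  endfacet
  facet normal 0.0000 0.0000 -1.0000
    outer loop
      vertex 5.305 17.175 0.000
      vertex 5.305 5.391 0.000
      vertex 0.000 0.000 0.000
    endloop
  endfacet
  facet normal 0.0000 0.0000 -1.0000
    outer loop
      vertex 0.000 17.175 0.000
      vertex 5.305 17.175 0.000
      vertex 0.000 0.000 0.000
    endloop
  endfacet
  facet normal 0.0000 0.0000 1.0000
    outer loop
      vertex 0.000 0.000 14.818
      vertex 21.493 0.000 14.818
      vertex 21.493 5.391 14.818
    endloop
  endfacet
  facet normal 0.0000 0.0000 1.0000
    outer loop
      vertex 0.000 0.000 14.818
      vertex 21.493 5.391 14.818
      vertex 5.305 5.391 14.818
    endloop
  endfacet
  facet normal 0.0000 0.0000 1.0000
    outer loop
      vertex 0.000 0.000 14.818
      vertex 5.305 5.391 14.818
      vertex 5.305 17.175 14.818
    endloop
  endfacet
  facet normal 0.0000 0.0000 1.0000
    outer loop
      vertex 0.000 0.000 14.818
      vertex 5.305 17.175 14.818
      vertex 0.000 17.175 14.818
    endloop
  endfacet
  facet normal 0.0000 -1.0000 0.0000
    outer loop
      vertex 0.000 0.000 0.000
      vertex 21.493 0.000 0.000
      vertex 21.493 0.000 14.818
    endloop
  endfacet
  facet normal 0.0000 -1.0000 0.0000
    outer loop
      vertex 0.000 0.000 0.000
      vertex 21.493 0.000 14.818
      vertex 0.000 0.000 14.818
    endloop
  endfacet
  facet normal 1.0000 0.0000 0.0000
    outer loop
      vertex 21.493 0.000 0.000
      vertex 21.493 5.391 0.000
      vertex 21.493 5.391 14.818
    endloop
  endfacet
  facet normal 1.0000 0.0000 0.0000
    outer loop
      vertex 21.493 0.000 0.000
      vertex 21.493 5.391 14.818
      vertex 21.493 0.000 14.818
    endloop
  endfacet
  facet normal 0.0000 1.0000 0.0000
    outer loop
      vertex 21.493 5.391 0.000
      vertex 5.305 5.391 0.000
      vertex 5.305 5.391 14.818
    endloop
  endfacet
  facet normal 0.0000 1.0000 0.0000
    outer loop
      vertex 21.493 5.391 0.000
      vertex 5.305 5.391 14.818
      vertex 21.493 5.391 14.818
    endloop
  endfacet
  facet normal 1.0000 0.0000 0.0000
    outer loop
      vertex 5.305 5.391 0.000
      vertex 5.305 17.175 0.000
      vertex 5.305 17.175 14.818
    endloop
  endfacet
  facet normal 1.0000 0.0000 0.0000
    outer loop
      vertex 5.305 5.391 0.000
      vertex 5.305 17.175 14.818
      vertex 5.305 5.391 14.818
    endloop
  endfacet
  facet normal 0.0000 1.0000 0.0000
    outer loop
      vertex 5.305 17.175 0.000
      vertex 0.000 17.175 0.000
      vertex 0.000 17.175 14.818
    endloop
  endfacet
  facet normal 0.0000 1.0000 0.0000
    outer loop
      vertex 5.305 17.175 0.000
      vertex 0.000 17.175 14.818
      vertex 5.305 17.175 14.818
    endloop
  endfacet
  facet normal -1.0000 0.0000 0.0000
    outer loop
      vertex 0.000 17.175 0.000
      vertex 0.000 0.000 0.000
      vertex 0.000 0.000 14.818
    endloop
  endfacet
  facet normal -1.0000 0.0000 0.0000
    outer loop
      vertex 0.000 17.175 0.000
      vertex 0.000 0.000 14.818
      vertex 0.000 17.175 14.818
    endloop
  endfacet
endsolid part

The G0 Z moves step by Δz≈1.852 mm. Every layer's G1 loop is the same polygon, so the solid is a straight extrusion of it from z=0 to z≈14.8. Closing with flat bottom and top caps and triangulating gives 20 facets — an L-shaped prism: outer 21.5 × 17.2 mm, arm thicknesses ≈ 5.39 mm (horizontal) and 5.3 mm (vertical), extruded 14.8 mm in z.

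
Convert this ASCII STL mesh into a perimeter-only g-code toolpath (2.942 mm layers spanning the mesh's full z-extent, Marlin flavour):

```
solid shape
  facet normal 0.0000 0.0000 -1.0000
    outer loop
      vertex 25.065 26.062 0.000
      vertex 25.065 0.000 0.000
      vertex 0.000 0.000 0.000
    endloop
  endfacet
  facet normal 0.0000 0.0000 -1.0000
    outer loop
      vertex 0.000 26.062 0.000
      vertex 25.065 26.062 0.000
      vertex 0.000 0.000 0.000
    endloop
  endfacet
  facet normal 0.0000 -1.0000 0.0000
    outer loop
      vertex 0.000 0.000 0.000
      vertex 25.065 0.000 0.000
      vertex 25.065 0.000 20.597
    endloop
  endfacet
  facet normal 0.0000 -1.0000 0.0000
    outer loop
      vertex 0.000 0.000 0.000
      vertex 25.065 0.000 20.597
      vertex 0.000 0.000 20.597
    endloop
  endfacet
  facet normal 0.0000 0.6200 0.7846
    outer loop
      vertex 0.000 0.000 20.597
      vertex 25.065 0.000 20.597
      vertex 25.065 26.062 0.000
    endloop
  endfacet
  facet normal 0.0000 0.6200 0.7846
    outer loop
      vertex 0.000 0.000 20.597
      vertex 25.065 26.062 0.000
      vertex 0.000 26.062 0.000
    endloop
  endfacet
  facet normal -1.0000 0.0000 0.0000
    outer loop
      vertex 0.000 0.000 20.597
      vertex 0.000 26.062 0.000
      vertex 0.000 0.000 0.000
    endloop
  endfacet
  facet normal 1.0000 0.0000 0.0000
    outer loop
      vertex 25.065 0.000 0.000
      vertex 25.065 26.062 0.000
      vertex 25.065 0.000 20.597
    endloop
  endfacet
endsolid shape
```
; perimeter-only toolpath
G21 ; units = mm
G90 ; absolute positioning
G28 ; home
; layer 1
G0 Z2.942
G0 X0.000 Y0.000
G1 X25.065 Y0.000
G1 X25.065 Y22.339
G1 X0.000 Y22.339
G1 X0.000 Y0.000
; layer 2
G0 Z5.885
G0 X0.000 Y0.000
G1 X25.065 Y0.000
G1 X25.065 Y18.616
G1 X0.000 Y18.616
G1 X0.000 Y0.000
; layer 3
G0 Z8.827
G0 X0.000 Y0.000
G1 X25.065 Y0.000
G1 X25.065 Y14.893
G1 X0.000 Y14.893
G1 X0.000 Y0.000
; layer 4
G0 Z11.770
G0 X0.000 Y0.000
G1 X25.065 Y0.000
G1 X25.065 Y11.169
G1 X0.000 Y11.169
G1 X0.000 Y0.000
; layer 5
G0 Z14.712
G0 X0.000 Y0.000
G1 X25.065 Y0.000
G1 X25.065 Y7.446
G1 X0.000 Y7.446
G1 X0.000 Y0.000
; layer 6
G0 Z17.655
G0 X0.000 Y0.000
G1 X25.065 Y0.000
G1 X25.065 Y3.723
G1 X0.000 Y3.723
G1 X0.000 Y0.000
M2 ; end

The solid is a wedge (ramp): 25.1 × 26.1 mm base, rising to 20.6 mm along the y=0 edge and sloping linearly to z=0 at y=26.1. Slicing at Δz = 2.942 mm — 7 equal slices spanning the solid's height, so layer i sits at z = i·h/7 — gives 6 non-empty perimeters. Each is a 4-segment closed polygon; G0 lifts to the layer z and rapids to the start vertex, then G1 traces the edges. The cross-section shrinks linearly with z (the slice at the apex is degenerate and omitted).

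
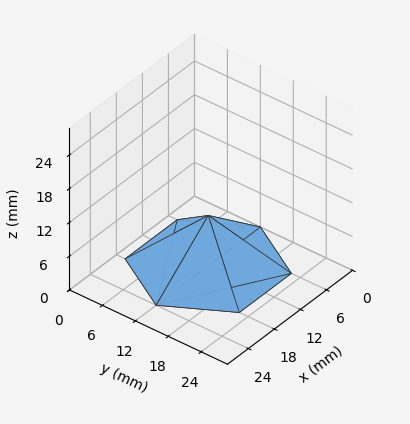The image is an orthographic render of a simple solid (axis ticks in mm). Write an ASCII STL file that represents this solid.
Reading the render: the shape is a regular 6-sided pyramid, base circumscribed radius ≈ 12 mm, apex at z ≈ 9 mm (dimensions read to the nearest mm from the axis ticks). For the STL, each face is triangulated and given an outward normal.

solid part
  facet normal 0.0000 0.0000 -1.0000
    outer loop
      vertex 6.0 22.4 0.0
      vertex 18.0 22.4 0.0
      vertex 24.0 12.0 0.0
    endloop
  endfacet
  facet normal 0.0000 0.0000 -1.0000
    outer loop
      vertex 0.0 12.0 0.0
      vertex 6.0 22.4 0.0
      vertex 24.0 12.0 0.0
    endloop
  endfacet
  facet normal 0.0000 0.0000 -1.0000
    outer loop
      vertex 6.0 1.6 0.0
      vertex 0.0 12.0 0.0
      vertex 24.0 12.0 0.0
    endloop
  endfacet
  facet normal 0.0000 0.0000 -1.0000
    outer loop
      vertex 18.0 1.6 0.0
      vertex 6.0 1.6 0.0
      vertex 24.0 12.0 0.0
    endloop
  endfacet
  facet normal 0.5670 0.3271 0.7560
    outer loop
      vertex 24.0 12.0 0.0
      vertex 18.0 22.4 0.0
      vertex 12.0 12.0 9.0
    endloop
  endfacet
  facet normal 0.0000 0.6544 0.7562
    outer loop
      vertex 18.0 22.4 0.0
      vertex 6.0 22.4 0.0
      vertex 12.0 12.0 9.0
    endloop
  endfacet
  facet normal -0.5670 0.3271 0.7560
    outer loop
      vertex 6.0 22.4 0.0
      vertex 0.0 12.0 0.0
      vertex 12.0 12.0 9.0
    endloop
  endfacet
  facet normal -0.5670 -0.3271 0.7560
    outer loop
      vertex 0.0 12.0 0.0
      vertex 6.0 1.6 0.0
      vertex 12.0 12.0 9.0
    endloop
  endfacet
  facet normal 0.0000 -0.6544 0.7562
    outer loop
      vertex 6.0 1.6 0.0
      vertex 18.0 1.6 0.0
      vertex 12.0 12.0 9.0
    endloop
  endfacet
  facet normal 0.5670 -0.3271 0.7560
    outer loop
      vertex 18.0 1.6 0.0
      vertex 24.0 12.0 0.0
      vertex 12.0 12.0 9.0
    endloop
  endfacet
endsolid part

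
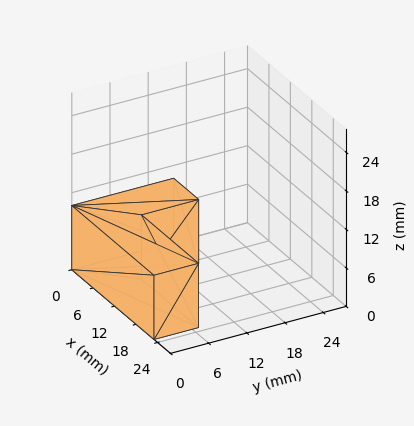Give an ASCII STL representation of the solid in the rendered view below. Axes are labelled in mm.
Reading the render: the shape is an L-shaped prism: outer 23 × 16 mm, arm thicknesses ≈ 7 mm (horizontal) and 7 mm (vertical), extruded 10 mm in z (dimensions read to the nearest mm from the axis ticks). For the STL, each face is triangulated and given an outward normal.

solid part
  facet normal 0.0000 0.0000 -1.0000
    outer loop
      vertex 23.000 7.000 0.000
      vertex 23.000 0.000 0.000
      vertex 0.000 0.000 0.000
    endloop
  endfacet
  facet normal 0.0000 0.0000 -1.0000
    outer loop
      vertex 7.000 7.000 0.000
      vertex 23.000 7.000 0.000
      vertex 0.000 0.000 0.000
    endloop
  endfacet
  facet normal 0.0000 0.0000 -1.0000
    outer loop
      vertex 7.000 16.000 0.000
      vertex 7.000 7.000 0.000
      vertex 0.000 0.000 0.000
    endloop
  endfacet
  facet normal 0.0000 0.0000 -1.0000
    outer loop
      vertex 0.000 16.000 0.000
      vertex 7.000 16.000 0.000
      vertex 0.000 0.000 0.000
    endloop
  endfacet
  facet normal 0.0000 0.0000 1.0000
    outer loop
      vertex 0.000 0.000 10.000
      vertex 23.000 0.000 10.000
      vertex 23.000 7.000 10.000
    endloop
  endfacet
  facet normal 0.0000 0.0000 1.0000
    outer loop
      vertex 0.000 0.000 10.000
      vertex 23.000 7.000 10.000
      vertex 7.000 7.000 10.000
    endloop
  endfacet
  facet normal 0.0000 0.0000 1.0000
    outer loop
      vertex 0.000 0.000 10.000
      vertex 7.000 7.000 10.000
      vertex 7.000 16.000 10.000
    endloop
  endfacet
  facet normal 0.0000 0.0000 1.0000
    outer loop
      vertex 0.000 0.000 10.000
      vertex 7.000 16.000 10.000
      vertex 0.000 16.000 10.000
    endloop
  endfacet
  facet normal 0.0000 -1.0000 0.0000
    outer loop
      vertex 0.000 0.000 0.000
      vertex 23.000 0.000 0.000
      vertex 23.000 0.000 10.000
    endloop
  endfacet
  facet normal 0.0000 -1.0000 0.0000
    outer loop
      vertex 0.000 0.000 0.000
      vertex 23.000 0.000 10.000
      vertex 0.000 0.000 10.000
    endloop
  endfacet
  facet normal 1.0000 0.0000 0.0000
    outer loop
      vertex 23.000 0.000 0.000
      vertex 23.000 7.000 0.000
      vertex 23.000 7.000 10.000
    endloop
  endfacet
  facet normal 1.0000 0.0000 0.0000
    outer loop
      vertex 23.000 0.000 0.000
      vertex 23.000 7.000 10.000
      vertex 23.000 0.000 10.000
    endloop
  endfacet
  facet normal 0.0000 1.0000 0.0000
    outer loop
      vertex 23.000 7.000 0.000
      vertex 7.000 7.000 0.000
      vertex 7.000 7.000 10.000
    endloop
  endfacet
  facet normal 0.0000 1.0000 0.0000
    outer loop
      vertex 23.000 7.000 0.000
      vertex 7.000 7.000 10.000
      vertex 23.000 7.000 10.000
    endloop
  endfacet
  facet normal 1.0000 0.0000 0.0000
    outer loop
      vertex 7.000 7.000 0.000
      vertex 7.000 16.000 0.000
      vertex 7.000 16.000 10.000
    endloop
  endfacet
  facet normal 1.0000 0.0000 0.0000
    outer loop
      vertex 7.000 7.000 0.000
      vertex 7.000 16.000 10.000
      vertex 7.000 7.000 10.000
    endloop
  endfacet
  facet normal 0.0000 1.0000 0.0000
    outer loop
      vertex 7.000 16.000 0.000
      vertex 0.000 16.000 0.000
      vertex 0.000 16.000 10.000
    endloop
  endfacet
  facet normal 0.0000 1.0000 0.0000
    outer loop
      vertex 7.000 16.000 0.000
      vertex 0.000 16.000 10.000
      vertex 7.000 16.000 10.000
    endloop
  endfacet
  facet normal -1.0000 0.0000 0.0000
    outer loop
      vertex 0.000 16.000 0.000
      vertex 0.000 0.000 0.000
      vertex 0.000 0.000 10.000
    endloop
  endfacet
  facet normal -1.0000 0.0000 0.0000
    outer loop
      vertex 0.000 16.000 0.000
      vertex 0.000 0.000 10.000
      vertex 0.000 16.000 10.000
    endloop
  endfacet
endsolid part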